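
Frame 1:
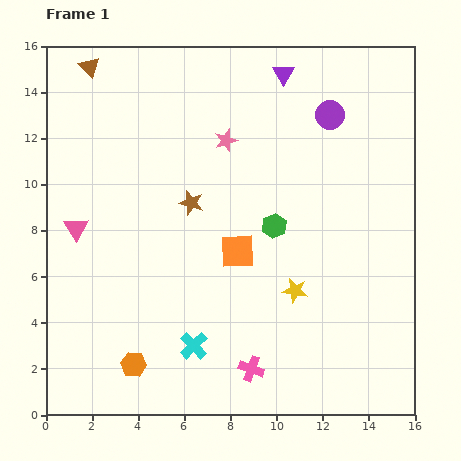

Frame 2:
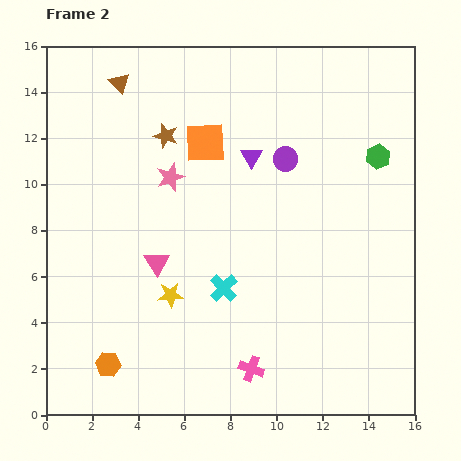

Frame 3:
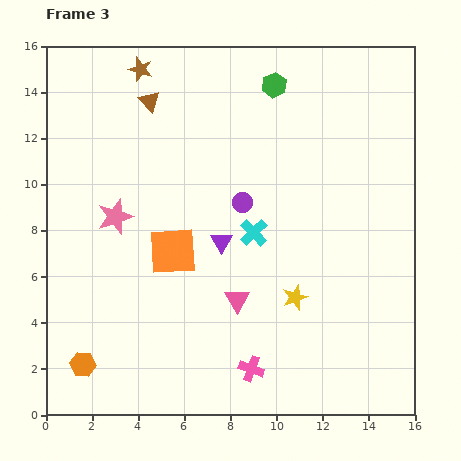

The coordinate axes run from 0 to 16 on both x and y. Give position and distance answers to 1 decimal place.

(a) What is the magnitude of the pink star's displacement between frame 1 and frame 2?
2.9

The pink star moved from (7.8, 11.9) to (5.4, 10.3), a distance of √(2.4² + 1.6²) ≈ 2.9.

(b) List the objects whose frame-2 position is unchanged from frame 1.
the pink cross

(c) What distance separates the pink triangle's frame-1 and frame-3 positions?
7.7

The pink triangle moved from (1.3, 8.1) to (8.3, 5.0), a distance of √(7.0² + 3.1²) ≈ 7.7.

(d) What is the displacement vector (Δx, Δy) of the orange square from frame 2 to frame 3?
(-1.4, -4.7)

The orange square was at (6.9, 11.8) in frame 2 and (5.5, 7.1) in frame 3.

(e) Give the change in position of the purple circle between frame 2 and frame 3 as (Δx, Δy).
(-1.9, -1.9)

The purple circle was at (10.4, 11.1) in frame 2 and (8.5, 9.2) in frame 3.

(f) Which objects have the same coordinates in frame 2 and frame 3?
the pink cross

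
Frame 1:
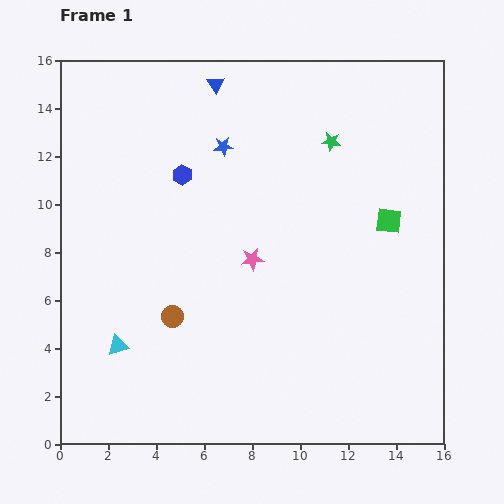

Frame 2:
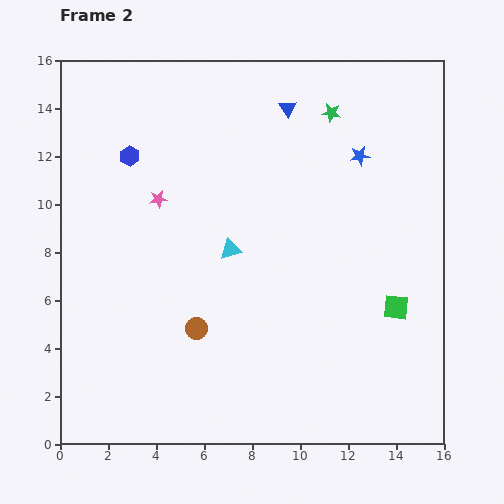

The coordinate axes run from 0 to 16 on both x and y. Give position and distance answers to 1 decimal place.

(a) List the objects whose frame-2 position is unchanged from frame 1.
none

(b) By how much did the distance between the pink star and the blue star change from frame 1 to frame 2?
+3.7

Distance in frame 1: 4.9. Distance in frame 2: 8.6.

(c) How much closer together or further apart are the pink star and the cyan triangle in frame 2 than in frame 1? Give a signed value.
-3.0

Distance in frame 1: 6.7. Distance in frame 2: 3.7.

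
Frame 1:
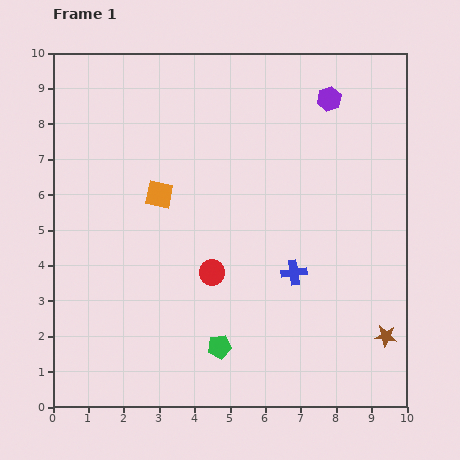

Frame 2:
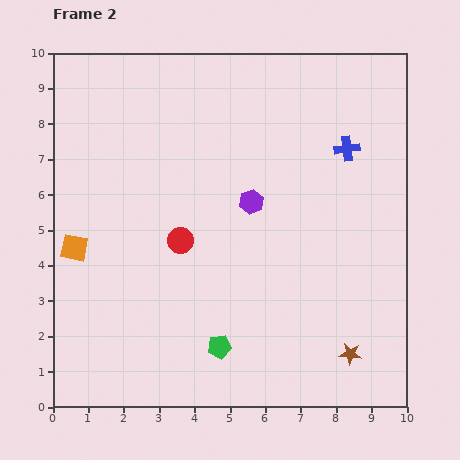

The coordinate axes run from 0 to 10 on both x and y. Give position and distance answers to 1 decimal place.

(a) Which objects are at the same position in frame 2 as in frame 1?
the green pentagon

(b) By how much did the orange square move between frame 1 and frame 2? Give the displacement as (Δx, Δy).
(-2.4, -1.5)

The orange square was at (3.0, 6.0) in frame 1 and (0.6, 4.5) in frame 2.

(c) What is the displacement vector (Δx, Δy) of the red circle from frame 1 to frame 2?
(-0.9, 0.9)

The red circle was at (4.5, 3.8) in frame 1 and (3.6, 4.7) in frame 2.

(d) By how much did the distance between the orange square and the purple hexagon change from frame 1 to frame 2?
-0.3

Distance in frame 1: 5.5. Distance in frame 2: 5.2.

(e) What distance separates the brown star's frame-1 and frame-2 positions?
1.1

The brown star moved from (9.4, 2.0) to (8.4, 1.5), a distance of √(1.0² + 0.5²) ≈ 1.1.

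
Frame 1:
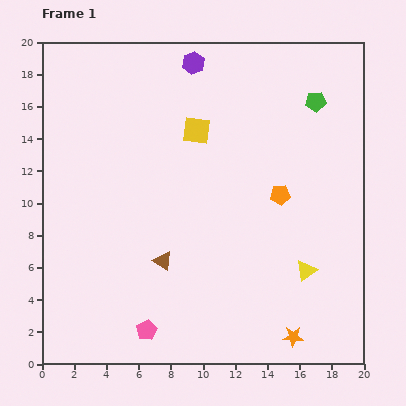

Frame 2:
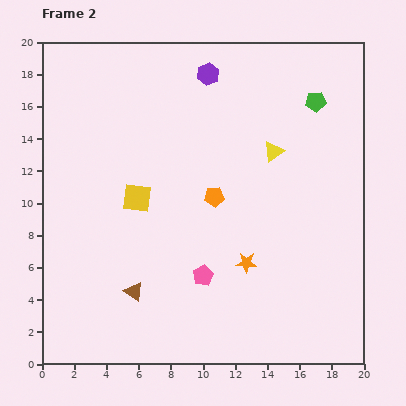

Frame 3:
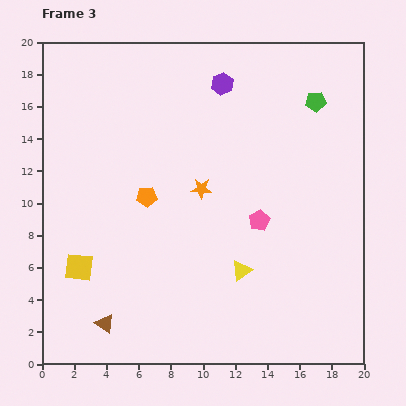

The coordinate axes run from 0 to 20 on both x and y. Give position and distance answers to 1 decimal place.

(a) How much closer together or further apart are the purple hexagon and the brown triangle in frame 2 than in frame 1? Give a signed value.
+1.9

Distance in frame 1: 12.4. Distance in frame 2: 14.3.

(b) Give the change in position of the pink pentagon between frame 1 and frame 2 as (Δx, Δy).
(3.5, 3.4)

The pink pentagon was at (6.5, 2.1) in frame 1 and (10.0, 5.5) in frame 2.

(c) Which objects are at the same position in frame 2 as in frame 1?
the green pentagon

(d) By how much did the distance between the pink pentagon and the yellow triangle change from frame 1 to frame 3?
-7.3

Distance in frame 1: 10.6. Distance in frame 3: 3.3.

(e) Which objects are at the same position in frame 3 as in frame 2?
the green pentagon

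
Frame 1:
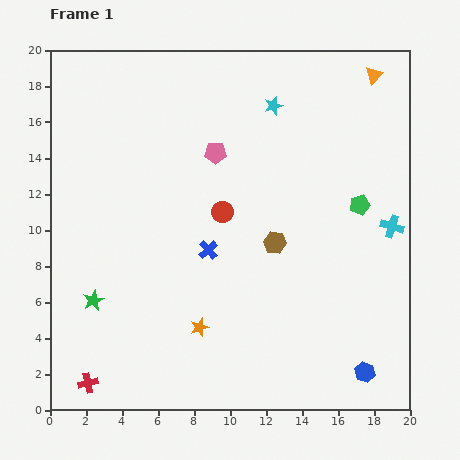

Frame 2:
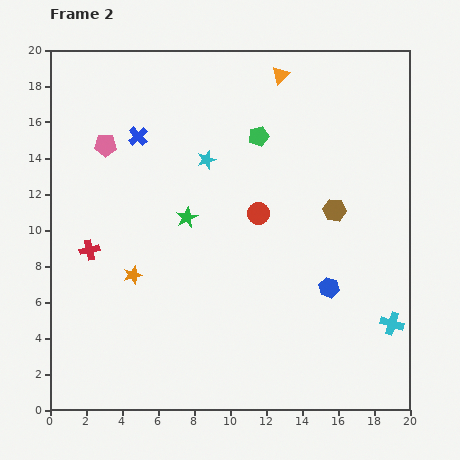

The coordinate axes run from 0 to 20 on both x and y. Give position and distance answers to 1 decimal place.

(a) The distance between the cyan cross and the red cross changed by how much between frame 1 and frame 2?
-1.7

Distance in frame 1: 19.0. Distance in frame 2: 17.3.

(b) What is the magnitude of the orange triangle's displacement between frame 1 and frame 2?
5.2

The orange triangle moved from (18.0, 18.6) to (12.8, 18.6), a distance of √(5.2² + 0.0²) ≈ 5.2.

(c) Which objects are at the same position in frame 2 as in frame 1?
none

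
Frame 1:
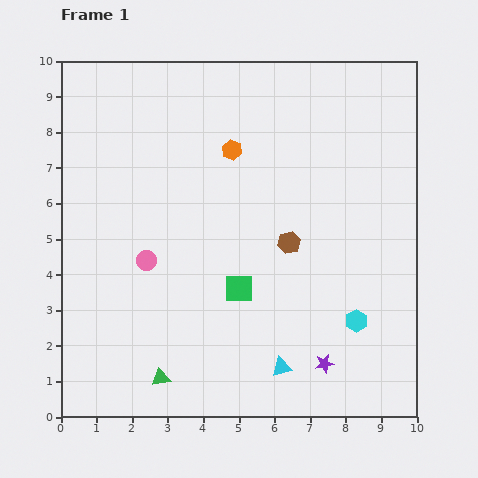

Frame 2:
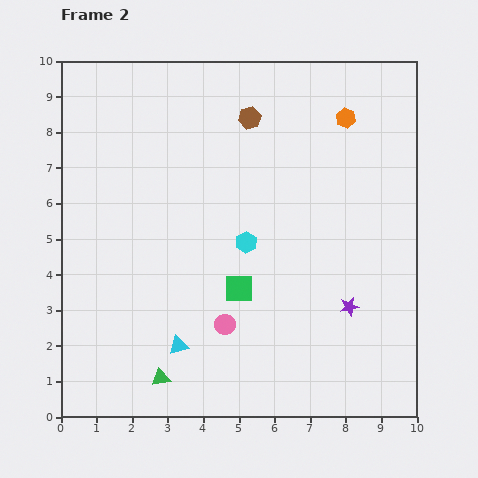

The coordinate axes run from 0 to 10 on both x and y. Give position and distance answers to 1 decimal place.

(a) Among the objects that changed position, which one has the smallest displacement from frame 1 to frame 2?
the purple star

(moved 1.7)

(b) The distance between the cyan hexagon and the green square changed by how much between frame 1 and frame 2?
-2.1

Distance in frame 1: 3.4. Distance in frame 2: 1.3.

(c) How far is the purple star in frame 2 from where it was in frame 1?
1.7

The purple star moved from (7.4, 1.5) to (8.1, 3.1), a distance of √(0.7² + 1.6²) ≈ 1.7.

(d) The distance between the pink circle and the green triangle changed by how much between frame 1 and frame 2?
-1.0

Distance in frame 1: 3.3. Distance in frame 2: 2.3.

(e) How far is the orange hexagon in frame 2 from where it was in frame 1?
3.3

The orange hexagon moved from (4.8, 7.5) to (8.0, 8.4), a distance of √(3.2² + 0.9²) ≈ 3.3.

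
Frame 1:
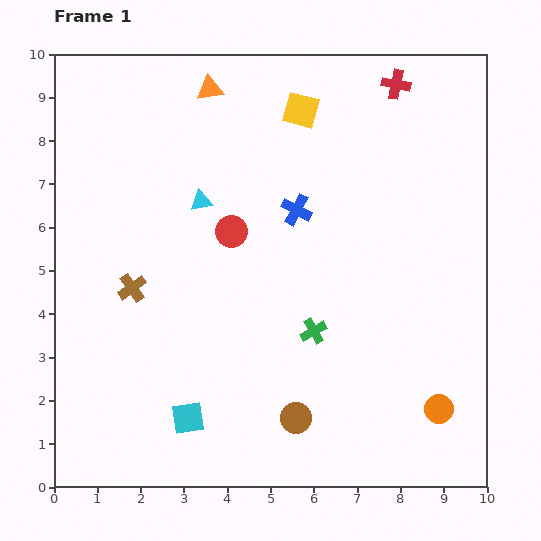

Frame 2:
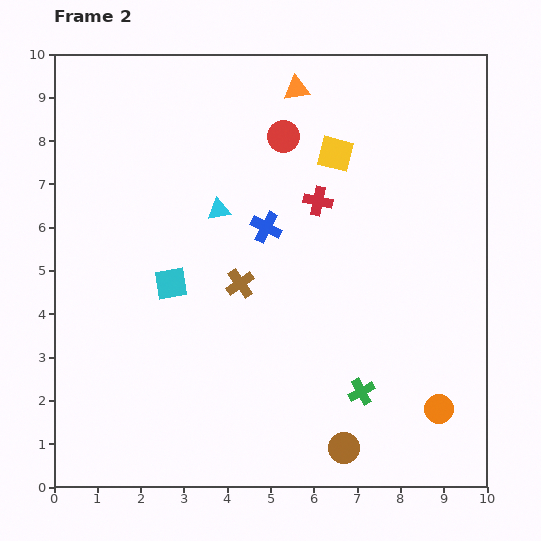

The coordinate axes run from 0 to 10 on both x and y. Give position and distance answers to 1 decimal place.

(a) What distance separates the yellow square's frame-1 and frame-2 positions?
1.3

The yellow square moved from (5.7, 8.7) to (6.5, 7.7), a distance of √(0.8² + 1.0²) ≈ 1.3.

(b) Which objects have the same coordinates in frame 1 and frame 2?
the orange circle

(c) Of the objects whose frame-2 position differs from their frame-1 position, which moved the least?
the cyan triangle

(moved 0.4)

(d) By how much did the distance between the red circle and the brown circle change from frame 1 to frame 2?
+2.7

Distance in frame 1: 4.6. Distance in frame 2: 7.3.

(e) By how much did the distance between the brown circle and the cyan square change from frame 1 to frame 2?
+3.0

Distance in frame 1: 2.5. Distance in frame 2: 5.5.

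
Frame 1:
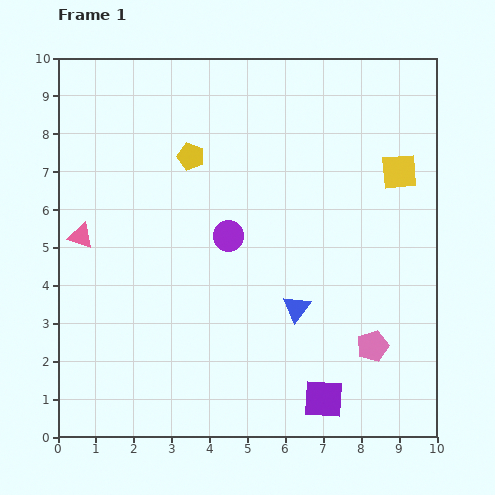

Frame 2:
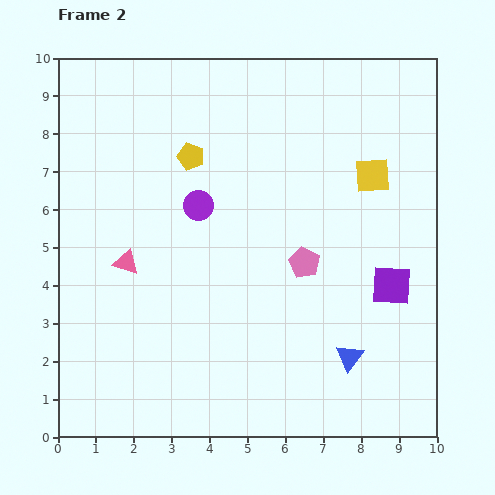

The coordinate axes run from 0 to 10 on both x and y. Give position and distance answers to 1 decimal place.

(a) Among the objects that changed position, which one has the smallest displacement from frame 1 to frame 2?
the yellow square

(moved 0.7)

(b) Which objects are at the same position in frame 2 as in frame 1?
the yellow pentagon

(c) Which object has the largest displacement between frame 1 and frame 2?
the purple square

(moved 3.5; next 2.8)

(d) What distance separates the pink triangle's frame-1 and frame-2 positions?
1.4

The pink triangle moved from (0.6, 5.3) to (1.8, 4.6), a distance of √(1.2² + 0.7²) ≈ 1.4.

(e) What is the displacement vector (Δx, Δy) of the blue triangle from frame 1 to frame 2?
(1.4, -1.3)

The blue triangle was at (6.3, 3.4) in frame 1 and (7.7, 2.1) in frame 2.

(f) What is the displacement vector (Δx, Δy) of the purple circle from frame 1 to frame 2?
(-0.8, 0.8)

The purple circle was at (4.5, 5.3) in frame 1 and (3.7, 6.1) in frame 2.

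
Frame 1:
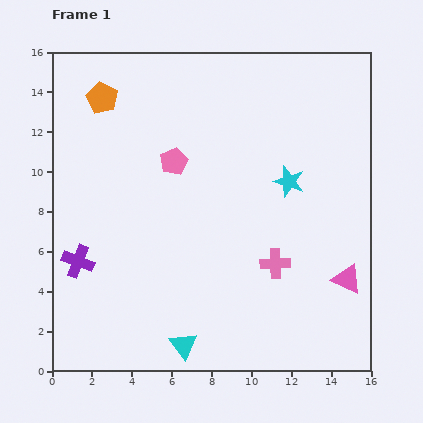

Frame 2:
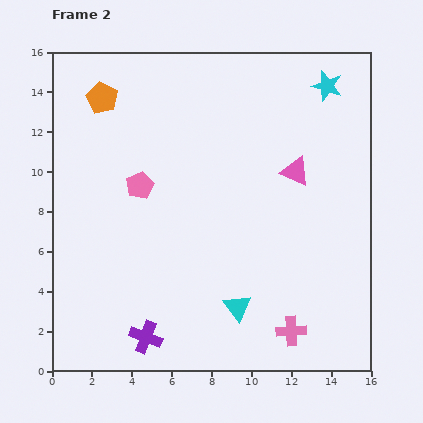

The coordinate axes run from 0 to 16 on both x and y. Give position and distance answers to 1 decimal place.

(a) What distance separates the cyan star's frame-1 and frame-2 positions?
5.2

The cyan star moved from (11.9, 9.5) to (13.8, 14.3), a distance of √(1.9² + 4.8²) ≈ 5.2.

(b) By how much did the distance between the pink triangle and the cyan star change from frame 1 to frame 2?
-1.1

Distance in frame 1: 5.7. Distance in frame 2: 4.6.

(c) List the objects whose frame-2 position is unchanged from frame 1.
the orange pentagon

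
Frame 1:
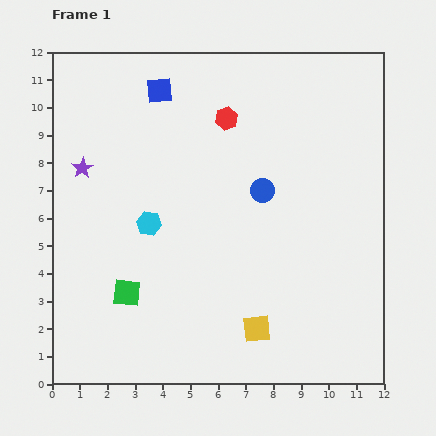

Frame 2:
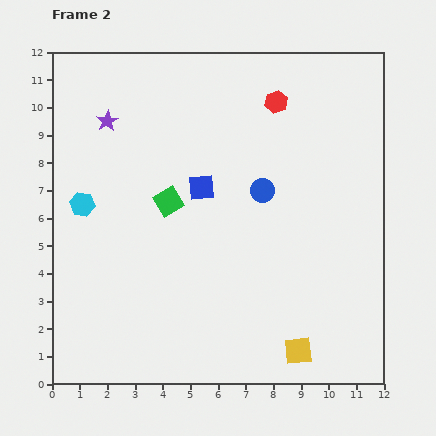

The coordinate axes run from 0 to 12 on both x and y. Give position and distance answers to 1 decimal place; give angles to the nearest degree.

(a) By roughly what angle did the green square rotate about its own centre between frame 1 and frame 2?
37° counter-clockwise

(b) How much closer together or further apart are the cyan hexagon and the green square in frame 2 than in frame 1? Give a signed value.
+0.5

Distance in frame 1: 2.6. Distance in frame 2: 3.1.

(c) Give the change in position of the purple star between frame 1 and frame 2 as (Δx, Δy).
(0.9, 1.7)

The purple star was at (1.1, 7.8) in frame 1 and (2.0, 9.5) in frame 2.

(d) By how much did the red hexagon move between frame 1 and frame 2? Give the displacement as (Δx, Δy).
(1.8, 0.6)

The red hexagon was at (6.3, 9.6) in frame 1 and (8.1, 10.2) in frame 2.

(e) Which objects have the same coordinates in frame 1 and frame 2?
the blue circle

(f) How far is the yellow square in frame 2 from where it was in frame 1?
1.7

The yellow square moved from (7.4, 2.0) to (8.9, 1.2), a distance of √(1.5² + 0.8²) ≈ 1.7.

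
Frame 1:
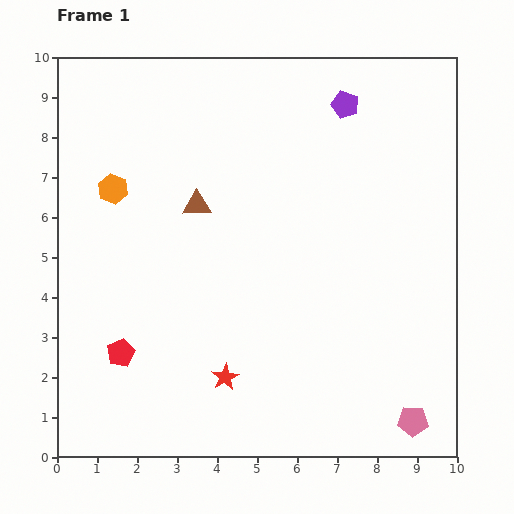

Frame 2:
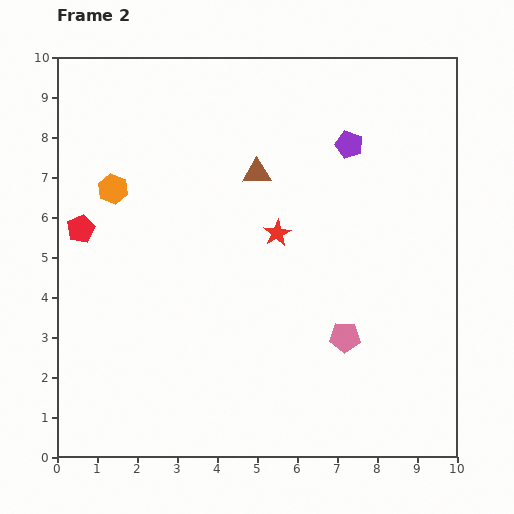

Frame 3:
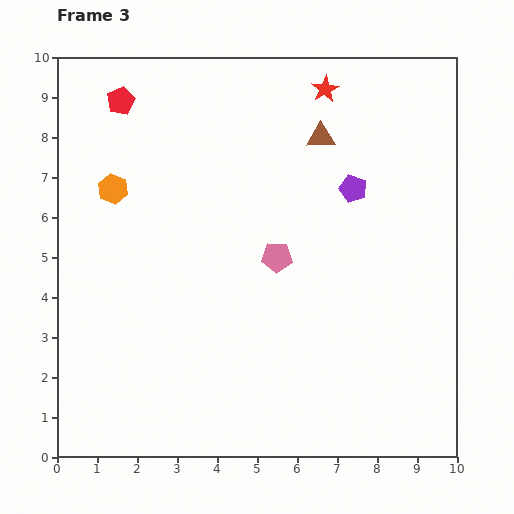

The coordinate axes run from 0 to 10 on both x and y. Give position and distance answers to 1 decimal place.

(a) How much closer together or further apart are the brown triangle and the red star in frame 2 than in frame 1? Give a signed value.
-2.8

Distance in frame 1: 4.4. Distance in frame 2: 1.6.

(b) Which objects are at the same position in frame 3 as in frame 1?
the orange hexagon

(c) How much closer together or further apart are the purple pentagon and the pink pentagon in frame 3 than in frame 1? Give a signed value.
-5.6

Distance in frame 1: 8.1. Distance in frame 3: 2.5.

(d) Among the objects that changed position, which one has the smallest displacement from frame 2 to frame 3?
the purple pentagon

(moved 1.1)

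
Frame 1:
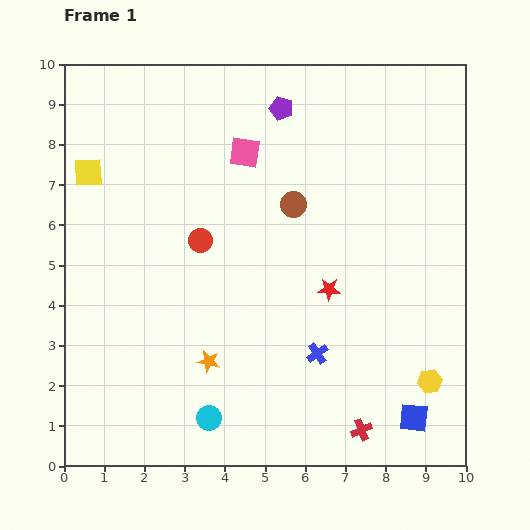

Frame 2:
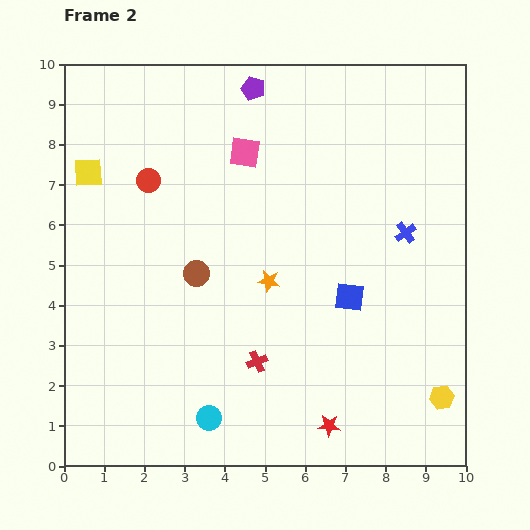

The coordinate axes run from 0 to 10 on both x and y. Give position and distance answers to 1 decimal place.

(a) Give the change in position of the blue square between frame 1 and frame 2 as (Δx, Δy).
(-1.6, 3.0)

The blue square was at (8.7, 1.2) in frame 1 and (7.1, 4.2) in frame 2.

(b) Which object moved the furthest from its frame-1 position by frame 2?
the blue cross

(moved 3.7; next 3.4)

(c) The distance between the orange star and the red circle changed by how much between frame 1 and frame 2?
+0.9

Distance in frame 1: 3.0. Distance in frame 2: 3.9.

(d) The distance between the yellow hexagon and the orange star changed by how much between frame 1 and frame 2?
-0.3

Distance in frame 1: 5.5. Distance in frame 2: 5.2.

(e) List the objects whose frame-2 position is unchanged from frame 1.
the yellow square, the cyan circle, the pink square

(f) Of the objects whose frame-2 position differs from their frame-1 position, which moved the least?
the yellow hexagon

(moved 0.5)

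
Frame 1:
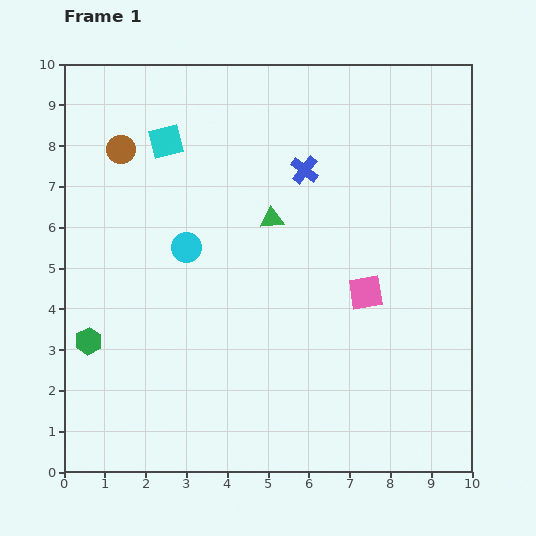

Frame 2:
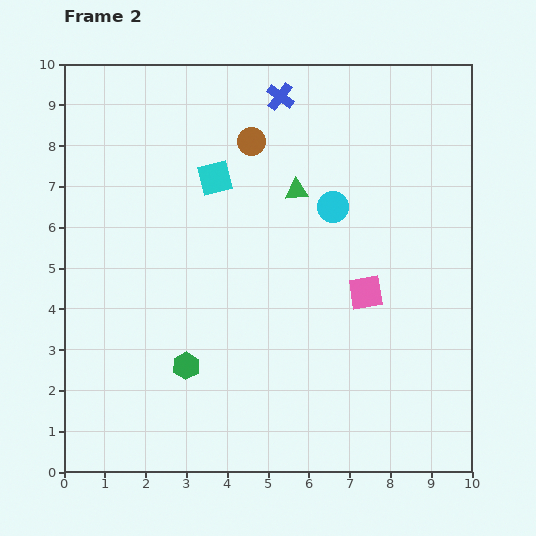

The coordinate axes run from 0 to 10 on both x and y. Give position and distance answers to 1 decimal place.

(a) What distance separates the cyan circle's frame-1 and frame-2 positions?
3.7

The cyan circle moved from (3.0, 5.5) to (6.6, 6.5), a distance of √(3.6² + 1.0²) ≈ 3.7.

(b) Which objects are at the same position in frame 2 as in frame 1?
the pink square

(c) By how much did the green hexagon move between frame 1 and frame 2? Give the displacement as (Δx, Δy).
(2.4, -0.6)

The green hexagon was at (0.6, 3.2) in frame 1 and (3.0, 2.6) in frame 2.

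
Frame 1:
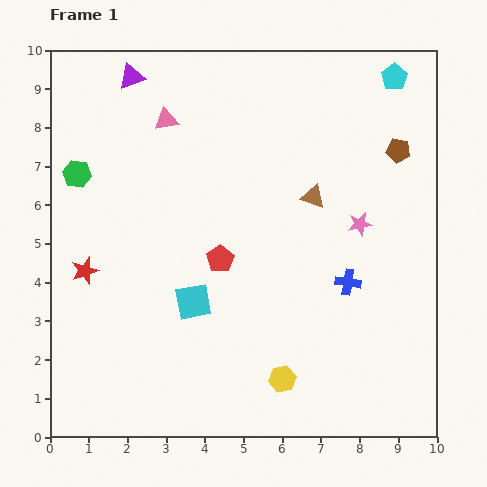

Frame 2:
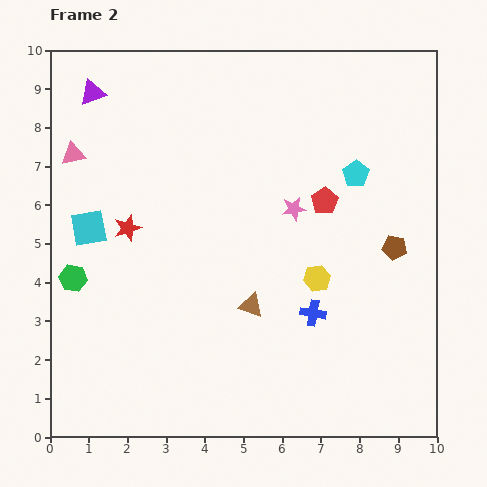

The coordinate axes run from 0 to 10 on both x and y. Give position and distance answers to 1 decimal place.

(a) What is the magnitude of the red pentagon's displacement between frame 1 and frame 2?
3.1

The red pentagon moved from (4.4, 4.6) to (7.1, 6.1), a distance of √(2.7² + 1.5²) ≈ 3.1.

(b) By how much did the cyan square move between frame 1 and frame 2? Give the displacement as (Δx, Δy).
(-2.7, 1.9)

The cyan square was at (3.7, 3.5) in frame 1 and (1.0, 5.4) in frame 2.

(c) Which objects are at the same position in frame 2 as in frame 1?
none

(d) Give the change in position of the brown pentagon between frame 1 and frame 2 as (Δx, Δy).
(-0.1, -2.5)

The brown pentagon was at (9.0, 7.4) in frame 1 and (8.9, 4.9) in frame 2.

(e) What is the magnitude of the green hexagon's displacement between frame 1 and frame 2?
2.7

The green hexagon moved from (0.7, 6.8) to (0.6, 4.1), a distance of √(0.1² + 2.7²) ≈ 2.7.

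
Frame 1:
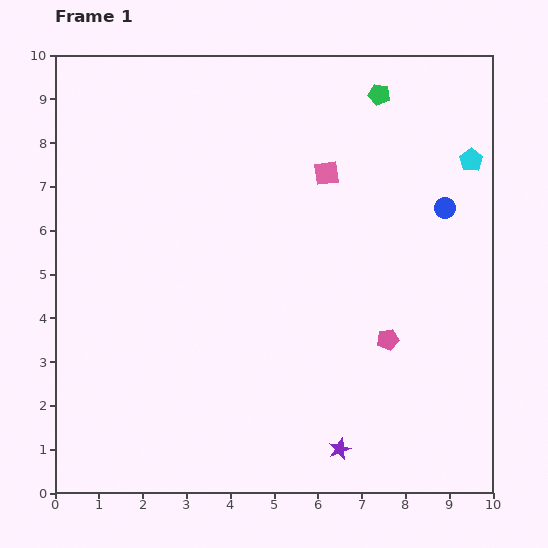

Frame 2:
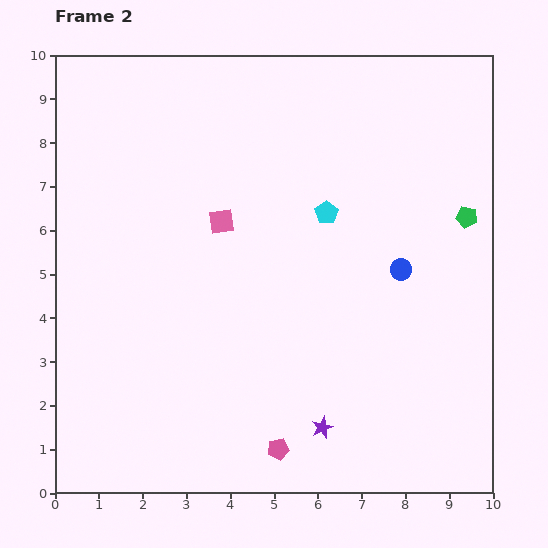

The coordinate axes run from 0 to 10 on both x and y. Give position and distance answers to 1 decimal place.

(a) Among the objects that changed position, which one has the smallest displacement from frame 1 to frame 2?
the purple star

(moved 0.6)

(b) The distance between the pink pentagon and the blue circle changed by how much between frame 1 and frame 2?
+1.7

Distance in frame 1: 3.3. Distance in frame 2: 5.0.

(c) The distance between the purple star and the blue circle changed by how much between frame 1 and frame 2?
-2.0

Distance in frame 1: 6.0. Distance in frame 2: 4.0.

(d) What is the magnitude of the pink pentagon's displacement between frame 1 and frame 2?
3.5

The pink pentagon moved from (7.6, 3.5) to (5.1, 1.0), a distance of √(2.5² + 2.5²) ≈ 3.5.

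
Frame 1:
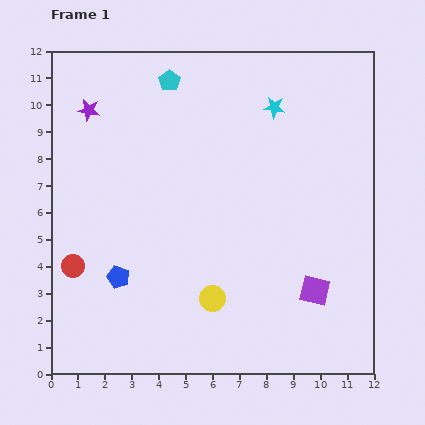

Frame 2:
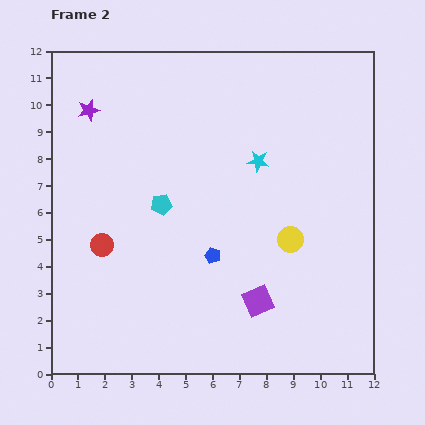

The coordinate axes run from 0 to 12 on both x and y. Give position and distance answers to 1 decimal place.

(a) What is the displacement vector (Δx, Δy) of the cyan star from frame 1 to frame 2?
(-0.6, -2.0)

The cyan star was at (8.3, 9.9) in frame 1 and (7.7, 7.9) in frame 2.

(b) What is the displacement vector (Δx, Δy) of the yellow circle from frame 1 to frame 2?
(2.9, 2.2)

The yellow circle was at (6.0, 2.8) in frame 1 and (8.9, 5.0) in frame 2.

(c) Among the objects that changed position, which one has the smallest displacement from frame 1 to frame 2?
the red circle

(moved 1.4)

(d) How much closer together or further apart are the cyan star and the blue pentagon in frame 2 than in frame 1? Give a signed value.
-4.7

Distance in frame 1: 8.6. Distance in frame 2: 3.9.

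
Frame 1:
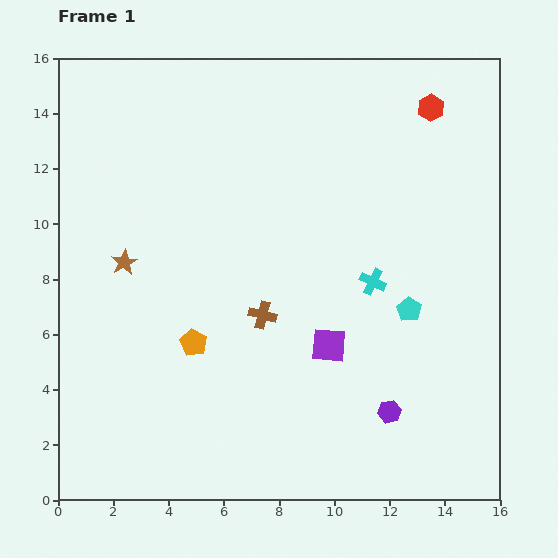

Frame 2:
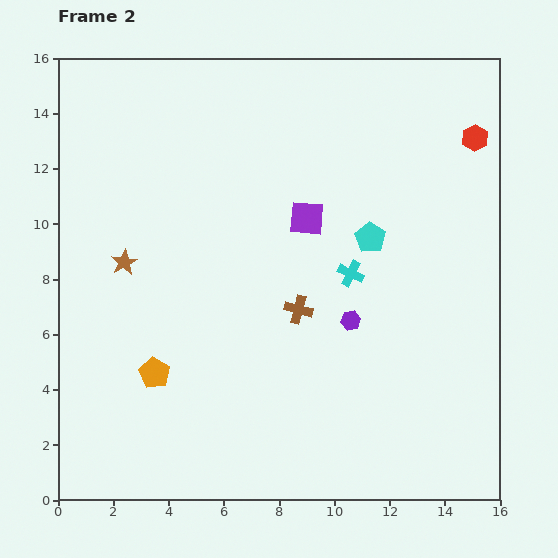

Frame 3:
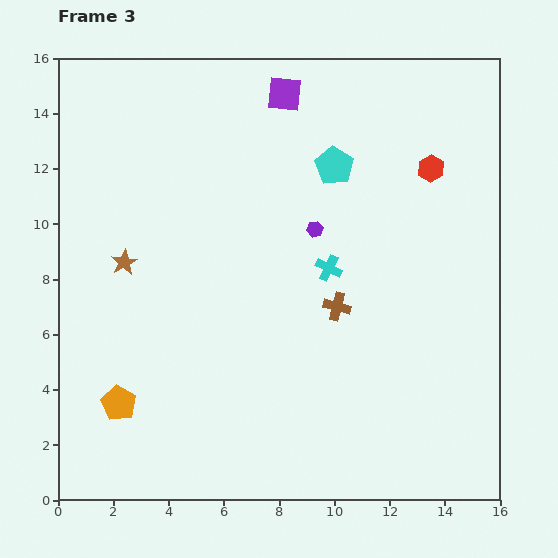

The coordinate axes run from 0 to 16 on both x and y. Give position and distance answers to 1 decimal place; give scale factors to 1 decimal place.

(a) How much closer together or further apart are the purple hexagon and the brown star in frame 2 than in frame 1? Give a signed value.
-2.5

Distance in frame 1: 11.0. Distance in frame 2: 8.5.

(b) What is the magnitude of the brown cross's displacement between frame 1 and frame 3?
2.7

The brown cross moved from (7.4, 6.7) to (10.1, 7.0), a distance of √(2.7² + 0.3²) ≈ 2.7.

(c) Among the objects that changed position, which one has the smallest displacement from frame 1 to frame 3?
the cyan cross

(moved 1.7)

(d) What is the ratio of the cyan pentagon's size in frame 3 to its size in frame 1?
1.6×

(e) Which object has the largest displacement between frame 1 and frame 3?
the purple square

(moved 9.2; next 7.1)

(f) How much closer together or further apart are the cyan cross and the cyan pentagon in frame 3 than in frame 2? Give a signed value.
+2.2

Distance in frame 2: 1.5. Distance in frame 3: 3.7.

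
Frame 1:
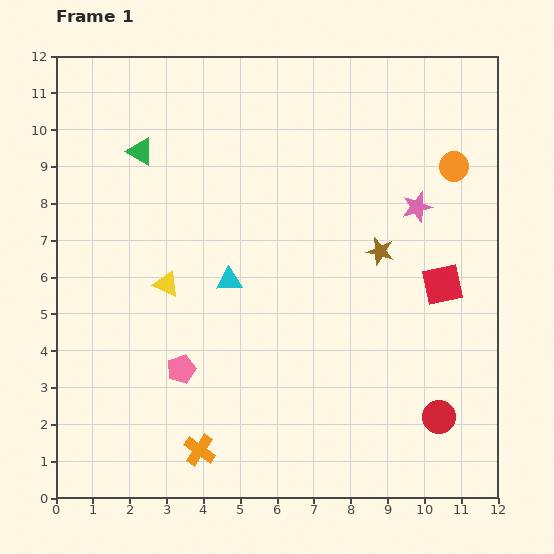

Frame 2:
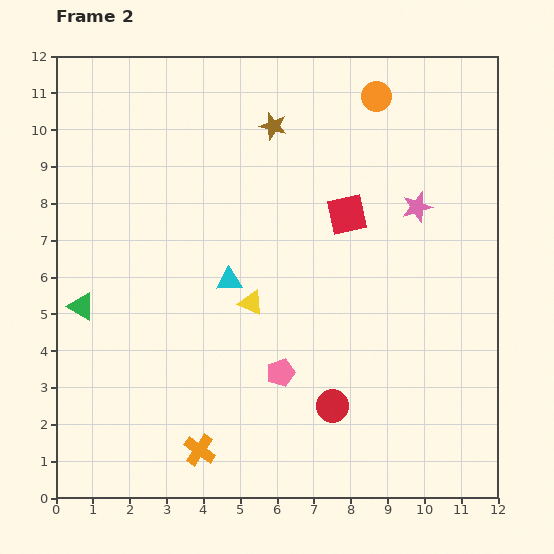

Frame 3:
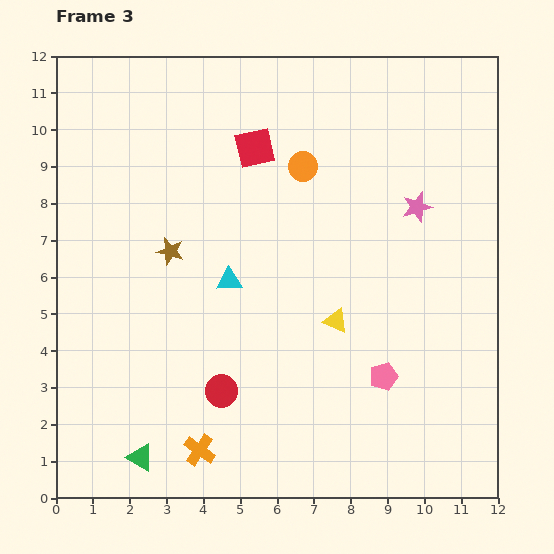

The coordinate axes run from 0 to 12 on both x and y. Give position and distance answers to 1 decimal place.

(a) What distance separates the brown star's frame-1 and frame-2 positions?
4.5

The brown star moved from (8.8, 6.7) to (5.9, 10.1), a distance of √(2.9² + 3.4²) ≈ 4.5.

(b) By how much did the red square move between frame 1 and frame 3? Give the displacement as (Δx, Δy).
(-5.1, 3.7)

The red square was at (10.5, 5.8) in frame 1 and (5.4, 9.5) in frame 3.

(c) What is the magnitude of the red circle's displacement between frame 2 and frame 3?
3.0

The red circle moved from (7.5, 2.5) to (4.5, 2.9), a distance of √(3.0² + 0.4²) ≈ 3.0.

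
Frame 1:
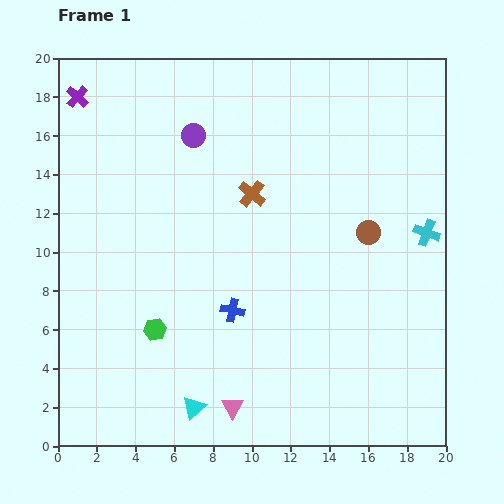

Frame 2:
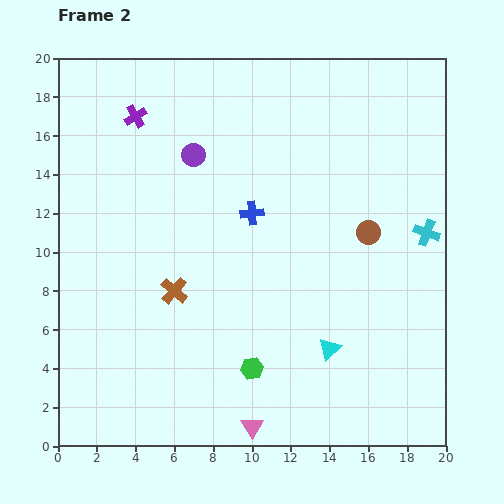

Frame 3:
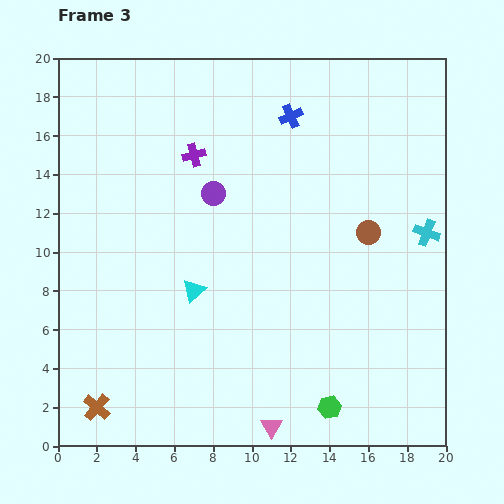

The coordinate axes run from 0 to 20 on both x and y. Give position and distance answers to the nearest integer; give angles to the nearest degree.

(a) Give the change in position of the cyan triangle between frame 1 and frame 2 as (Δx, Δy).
(7, 3)

The cyan triangle was at (7, 2) in frame 1 and (14, 5) in frame 2.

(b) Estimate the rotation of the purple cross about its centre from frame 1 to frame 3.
34° clockwise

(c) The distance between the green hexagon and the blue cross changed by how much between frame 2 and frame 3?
+7

Distance in frame 2: 8. Distance in frame 3: 15.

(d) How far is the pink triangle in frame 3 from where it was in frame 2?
1

The pink triangle moved from (10, 1) to (11, 1), a distance of √(1² + 0²) ≈ 1.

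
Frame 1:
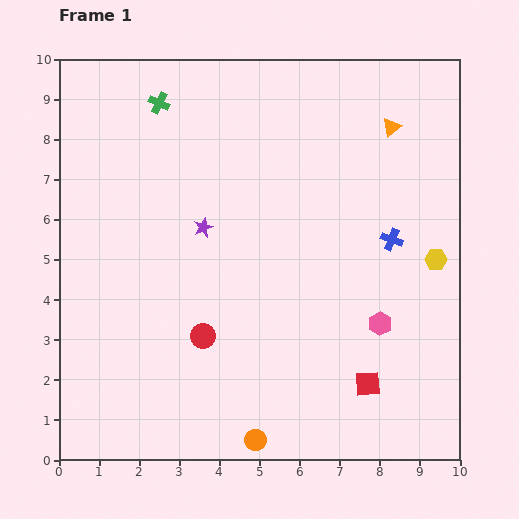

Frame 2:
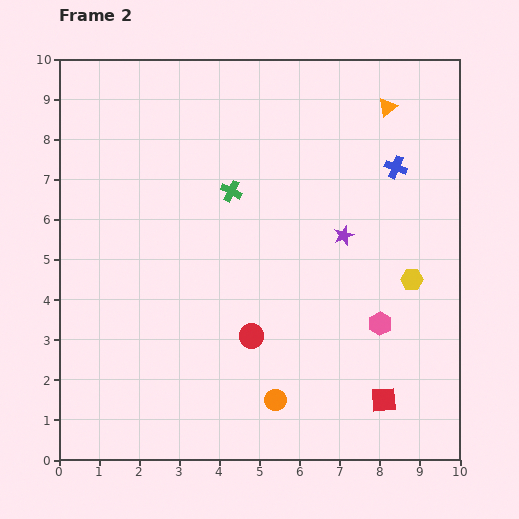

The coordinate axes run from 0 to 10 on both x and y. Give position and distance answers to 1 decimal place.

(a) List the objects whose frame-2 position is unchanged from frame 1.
the pink hexagon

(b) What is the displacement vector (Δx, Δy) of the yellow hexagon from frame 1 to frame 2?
(-0.6, -0.5)

The yellow hexagon was at (9.4, 5.0) in frame 1 and (8.8, 4.5) in frame 2.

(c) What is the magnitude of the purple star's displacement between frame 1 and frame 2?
3.5

The purple star moved from (3.6, 5.8) to (7.1, 5.6), a distance of √(3.5² + 0.2²) ≈ 3.5.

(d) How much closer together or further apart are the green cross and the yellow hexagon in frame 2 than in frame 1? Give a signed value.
-2.9

Distance in frame 1: 7.9. Distance in frame 2: 5.0.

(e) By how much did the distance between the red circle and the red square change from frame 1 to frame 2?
-0.6

Distance in frame 1: 4.3. Distance in frame 2: 3.7.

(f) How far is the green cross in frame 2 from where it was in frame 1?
2.8

The green cross moved from (2.5, 8.9) to (4.3, 6.7), a distance of √(1.8² + 2.2²) ≈ 2.8.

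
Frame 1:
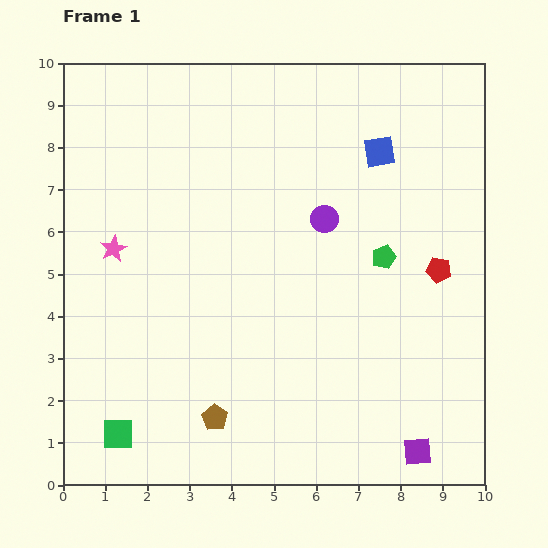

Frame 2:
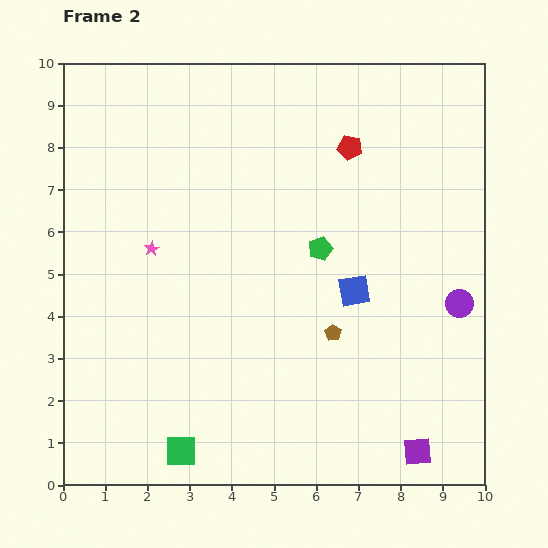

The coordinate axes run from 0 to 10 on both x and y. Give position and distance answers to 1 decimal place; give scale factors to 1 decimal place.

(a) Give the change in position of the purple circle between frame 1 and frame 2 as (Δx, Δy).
(3.2, -2.0)

The purple circle was at (6.2, 6.3) in frame 1 and (9.4, 4.3) in frame 2.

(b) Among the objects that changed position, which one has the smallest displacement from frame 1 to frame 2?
the pink star

(moved 0.9)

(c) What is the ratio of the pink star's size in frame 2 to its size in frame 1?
0.6×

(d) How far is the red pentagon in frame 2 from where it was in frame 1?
3.6

The red pentagon moved from (8.9, 5.1) to (6.8, 8.0), a distance of √(2.1² + 2.9²) ≈ 3.6.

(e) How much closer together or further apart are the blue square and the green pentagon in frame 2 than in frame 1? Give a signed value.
-1.2

Distance in frame 1: 2.5. Distance in frame 2: 1.3.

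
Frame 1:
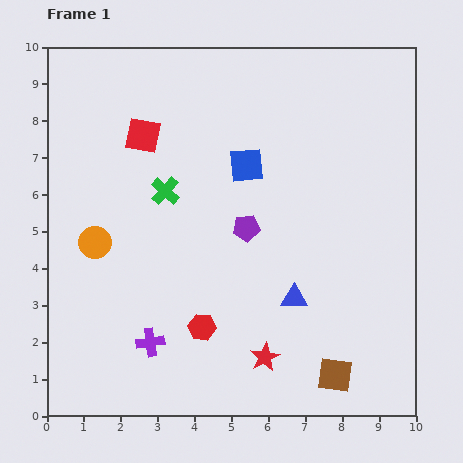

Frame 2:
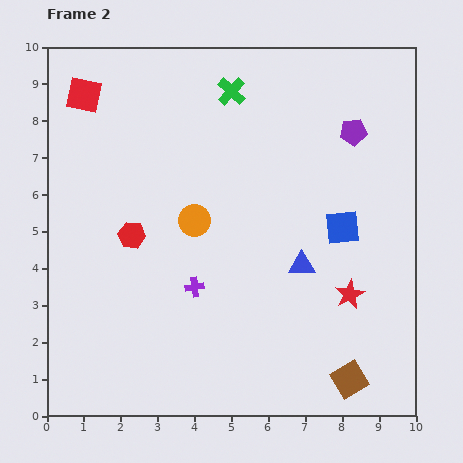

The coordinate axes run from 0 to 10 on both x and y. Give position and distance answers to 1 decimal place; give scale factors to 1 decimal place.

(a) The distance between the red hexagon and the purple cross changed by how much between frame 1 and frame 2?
+0.7

Distance in frame 1: 1.5. Distance in frame 2: 2.2.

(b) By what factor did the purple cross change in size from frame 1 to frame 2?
0.7×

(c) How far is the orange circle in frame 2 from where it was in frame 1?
2.8

The orange circle moved from (1.3, 4.7) to (4.0, 5.3), a distance of √(2.7² + 0.6²) ≈ 2.8.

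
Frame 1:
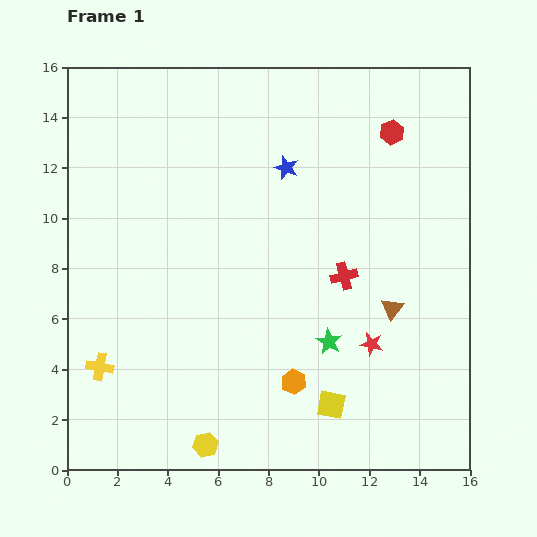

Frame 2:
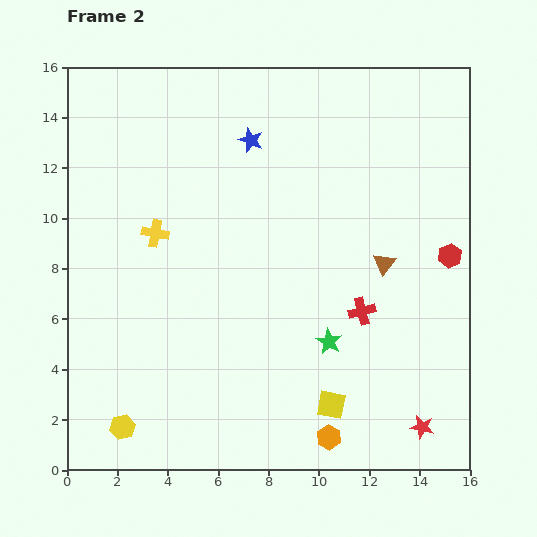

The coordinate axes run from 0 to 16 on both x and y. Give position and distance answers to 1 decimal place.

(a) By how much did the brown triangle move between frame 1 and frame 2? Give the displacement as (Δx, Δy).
(-0.3, 1.8)

The brown triangle was at (12.9, 6.4) in frame 1 and (12.6, 8.2) in frame 2.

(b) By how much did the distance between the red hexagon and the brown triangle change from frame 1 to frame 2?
-4.4

Distance in frame 1: 7.0. Distance in frame 2: 2.6.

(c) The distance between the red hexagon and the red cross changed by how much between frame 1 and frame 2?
-1.9

Distance in frame 1: 6.0. Distance in frame 2: 4.1.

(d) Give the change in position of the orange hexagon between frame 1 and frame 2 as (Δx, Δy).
(1.4, -2.2)

The orange hexagon was at (9.0, 3.5) in frame 1 and (10.4, 1.3) in frame 2.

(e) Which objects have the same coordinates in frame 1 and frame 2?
the green star, the yellow square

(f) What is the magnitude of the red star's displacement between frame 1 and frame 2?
3.9

The red star moved from (12.1, 5.0) to (14.1, 1.7), a distance of √(2.0² + 3.3²) ≈ 3.9.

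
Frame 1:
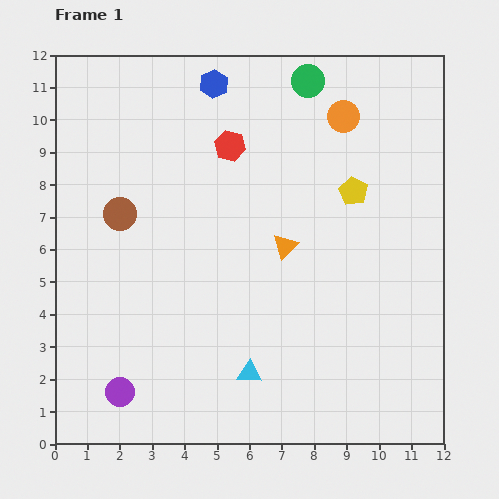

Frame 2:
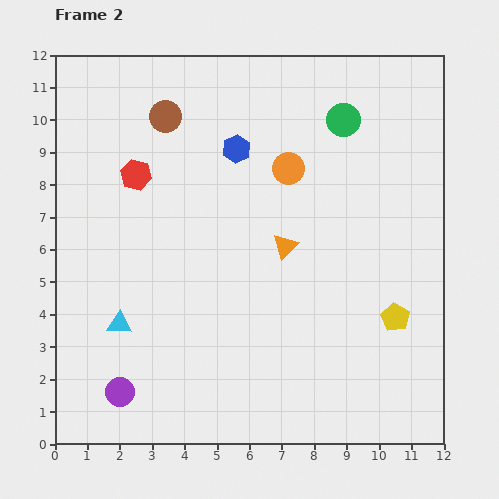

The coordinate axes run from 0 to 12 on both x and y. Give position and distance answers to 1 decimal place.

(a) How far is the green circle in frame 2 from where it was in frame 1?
1.6

The green circle moved from (7.8, 11.2) to (8.9, 10.0), a distance of √(1.1² + 1.2²) ≈ 1.6.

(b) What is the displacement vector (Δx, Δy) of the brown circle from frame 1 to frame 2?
(1.4, 3.0)

The brown circle was at (2.0, 7.1) in frame 1 and (3.4, 10.1) in frame 2.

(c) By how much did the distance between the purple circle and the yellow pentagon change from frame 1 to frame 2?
-0.7

Distance in frame 1: 9.5. Distance in frame 2: 8.8.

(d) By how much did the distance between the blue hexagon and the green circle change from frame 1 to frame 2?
+0.5

Distance in frame 1: 2.9. Distance in frame 2: 3.4.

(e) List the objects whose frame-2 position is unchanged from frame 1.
the orange triangle, the purple circle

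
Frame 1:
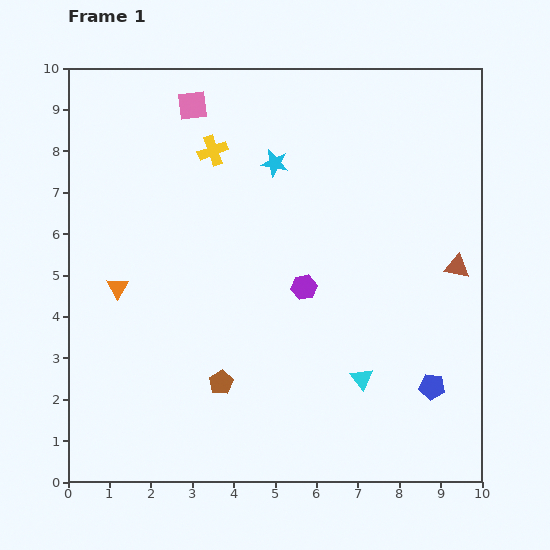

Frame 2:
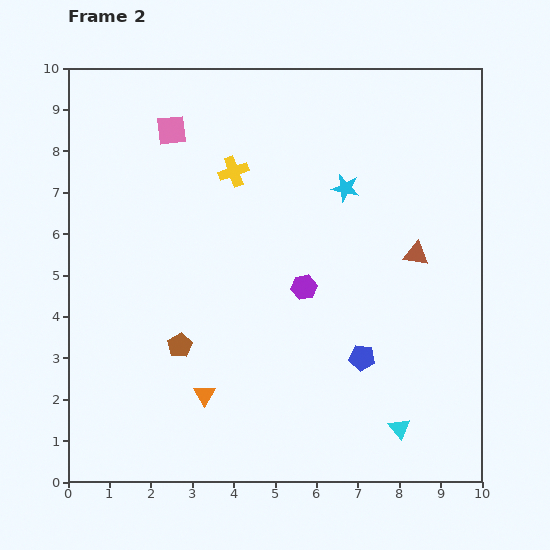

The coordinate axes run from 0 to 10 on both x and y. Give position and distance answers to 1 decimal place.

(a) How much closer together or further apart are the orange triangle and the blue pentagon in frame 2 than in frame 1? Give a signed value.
-4.1

Distance in frame 1: 8.0. Distance in frame 2: 3.9.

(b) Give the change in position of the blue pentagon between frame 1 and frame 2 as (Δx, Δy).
(-1.7, 0.7)

The blue pentagon was at (8.8, 2.3) in frame 1 and (7.1, 3.0) in frame 2.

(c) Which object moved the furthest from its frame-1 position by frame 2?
the orange triangle

(moved 3.3; next 1.8)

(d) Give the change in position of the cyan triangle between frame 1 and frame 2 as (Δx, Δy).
(0.9, -1.2)

The cyan triangle was at (7.1, 2.5) in frame 1 and (8.0, 1.3) in frame 2.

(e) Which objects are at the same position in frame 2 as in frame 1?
the purple hexagon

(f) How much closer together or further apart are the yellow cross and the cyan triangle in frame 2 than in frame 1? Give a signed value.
+0.8

Distance in frame 1: 6.6. Distance in frame 2: 7.4.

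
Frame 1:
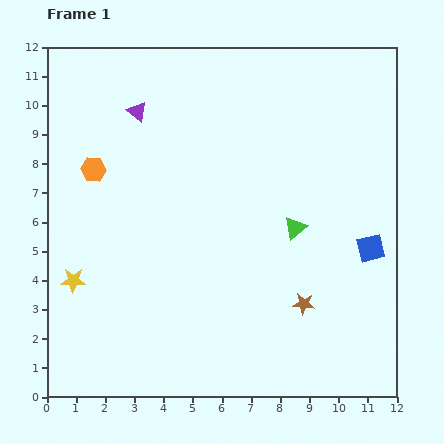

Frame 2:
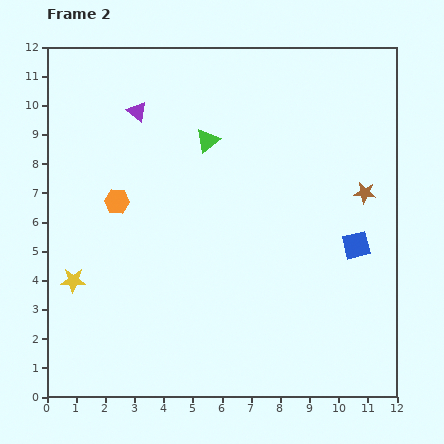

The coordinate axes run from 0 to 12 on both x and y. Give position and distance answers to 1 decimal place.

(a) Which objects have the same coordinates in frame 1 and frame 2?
the purple triangle, the yellow star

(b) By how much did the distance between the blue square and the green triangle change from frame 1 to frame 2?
+3.5

Distance in frame 1: 2.7. Distance in frame 2: 6.2.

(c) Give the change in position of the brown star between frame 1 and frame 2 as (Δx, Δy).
(2.1, 3.8)

The brown star was at (8.8, 3.2) in frame 1 and (10.9, 7.0) in frame 2.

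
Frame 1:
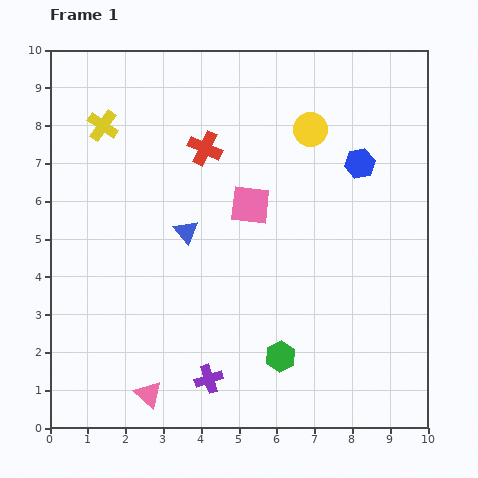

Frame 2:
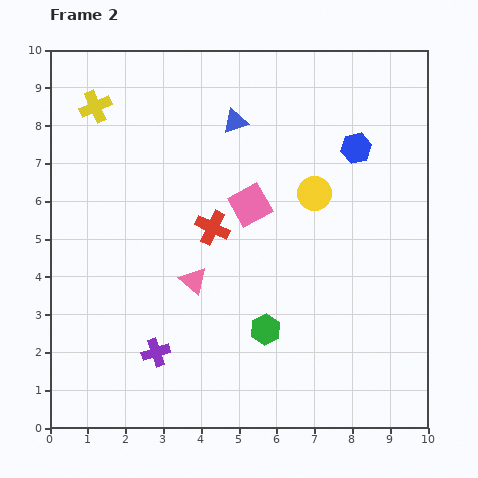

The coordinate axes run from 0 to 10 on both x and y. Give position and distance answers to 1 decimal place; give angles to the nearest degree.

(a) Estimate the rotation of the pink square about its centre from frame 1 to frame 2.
35° counter-clockwise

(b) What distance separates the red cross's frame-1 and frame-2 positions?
2.1

The red cross moved from (4.1, 7.4) to (4.3, 5.3), a distance of √(0.2² + 2.1²) ≈ 2.1.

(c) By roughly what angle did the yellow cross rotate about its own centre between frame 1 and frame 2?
31° clockwise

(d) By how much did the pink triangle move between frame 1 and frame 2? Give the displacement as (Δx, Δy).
(1.2, 3.0)

The pink triangle was at (2.6, 0.9) in frame 1 and (3.8, 3.9) in frame 2.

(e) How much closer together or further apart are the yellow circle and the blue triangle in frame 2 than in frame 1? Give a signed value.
-1.5

Distance in frame 1: 4.3. Distance in frame 2: 2.8.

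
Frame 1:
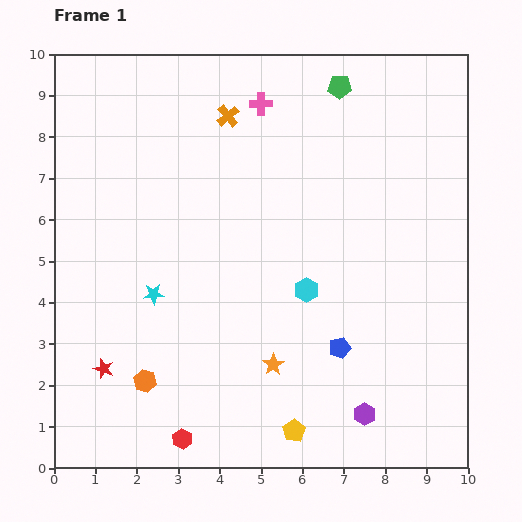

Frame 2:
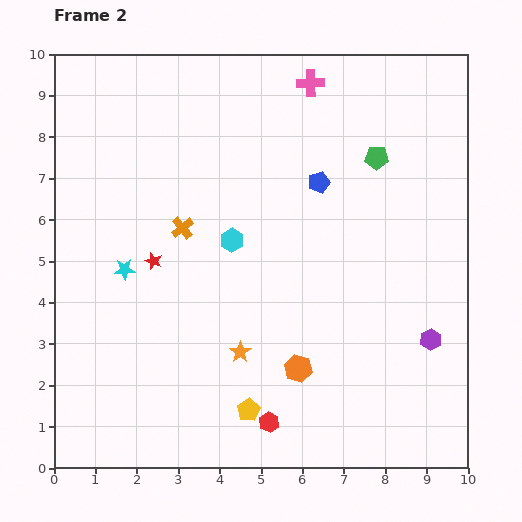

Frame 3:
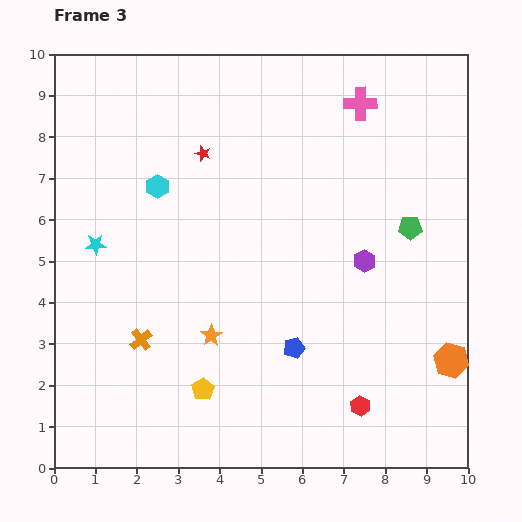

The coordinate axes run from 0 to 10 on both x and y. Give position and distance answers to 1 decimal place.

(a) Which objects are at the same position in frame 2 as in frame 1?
none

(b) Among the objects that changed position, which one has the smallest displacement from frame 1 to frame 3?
the blue pentagon

(moved 1.1)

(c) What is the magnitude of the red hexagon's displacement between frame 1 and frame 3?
4.4

The red hexagon moved from (3.1, 0.7) to (7.4, 1.5), a distance of √(4.3² + 0.8²) ≈ 4.4.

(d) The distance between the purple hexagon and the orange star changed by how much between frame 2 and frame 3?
-0.5

Distance in frame 2: 4.6. Distance in frame 3: 4.1.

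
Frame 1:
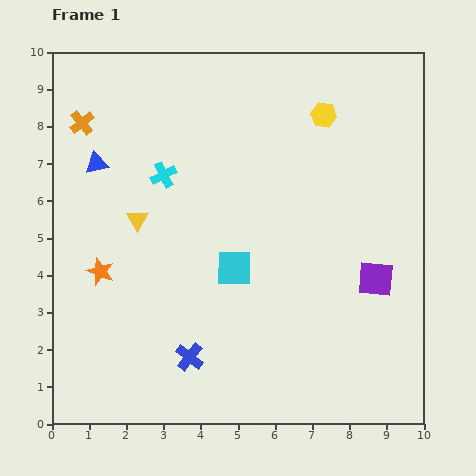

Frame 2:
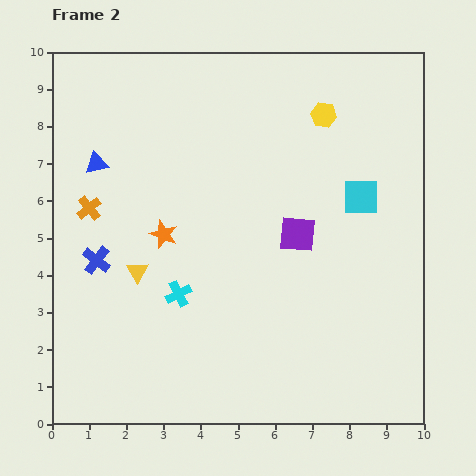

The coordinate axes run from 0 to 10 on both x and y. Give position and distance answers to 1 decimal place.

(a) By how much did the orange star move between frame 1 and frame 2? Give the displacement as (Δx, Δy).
(1.7, 1.0)

The orange star was at (1.3, 4.1) in frame 1 and (3.0, 5.1) in frame 2.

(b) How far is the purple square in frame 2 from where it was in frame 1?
2.4

The purple square moved from (8.7, 3.9) to (6.6, 5.1), a distance of √(2.1² + 1.2²) ≈ 2.4.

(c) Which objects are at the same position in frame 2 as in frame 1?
the blue triangle, the yellow hexagon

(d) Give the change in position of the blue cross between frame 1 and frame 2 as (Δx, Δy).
(-2.5, 2.6)

The blue cross was at (3.7, 1.8) in frame 1 and (1.2, 4.4) in frame 2.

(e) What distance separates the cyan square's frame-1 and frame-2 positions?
3.9

The cyan square moved from (4.9, 4.2) to (8.3, 6.1), a distance of √(3.4² + 1.9²) ≈ 3.9.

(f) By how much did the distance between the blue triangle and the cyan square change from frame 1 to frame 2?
+2.6

Distance in frame 1: 4.6. Distance in frame 2: 7.2.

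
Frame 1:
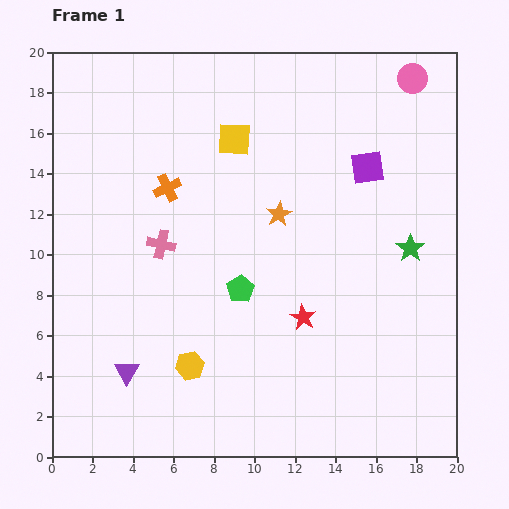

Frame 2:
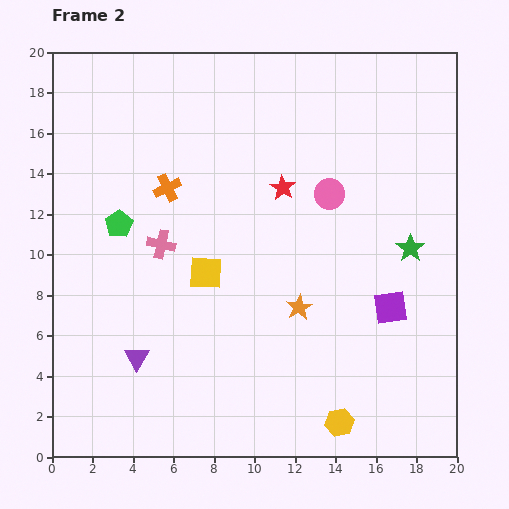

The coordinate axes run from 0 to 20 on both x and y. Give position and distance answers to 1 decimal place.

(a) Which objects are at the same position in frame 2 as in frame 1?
the green star, the pink cross, the orange cross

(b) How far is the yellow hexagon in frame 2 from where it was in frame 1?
7.9

The yellow hexagon moved from (6.8, 4.5) to (14.2, 1.7), a distance of √(7.4² + 2.8²) ≈ 7.9.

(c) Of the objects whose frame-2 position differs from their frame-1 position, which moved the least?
the purple triangle

(moved 0.9)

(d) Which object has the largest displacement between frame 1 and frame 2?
the yellow hexagon

(moved 7.9; next 7.0)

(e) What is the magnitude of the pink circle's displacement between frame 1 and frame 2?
7.0

The pink circle moved from (17.8, 18.7) to (13.7, 13.0), a distance of √(4.1² + 5.7²) ≈ 7.0.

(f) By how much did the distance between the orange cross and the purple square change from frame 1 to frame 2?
+2.5

Distance in frame 1: 10.0. Distance in frame 2: 12.5.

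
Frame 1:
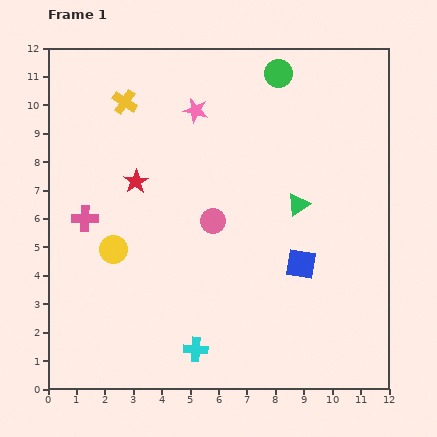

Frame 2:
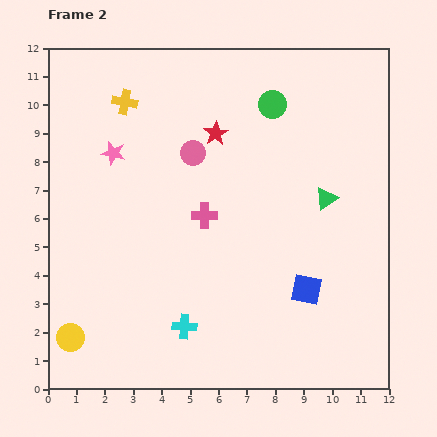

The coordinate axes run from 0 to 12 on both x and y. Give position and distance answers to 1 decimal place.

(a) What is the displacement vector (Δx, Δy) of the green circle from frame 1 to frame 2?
(-0.2, -1.1)

The green circle was at (8.1, 11.1) in frame 1 and (7.9, 10.0) in frame 2.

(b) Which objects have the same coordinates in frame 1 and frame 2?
the yellow cross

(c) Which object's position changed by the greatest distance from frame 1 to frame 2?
the pink cross

(moved 4.2; next 3.4)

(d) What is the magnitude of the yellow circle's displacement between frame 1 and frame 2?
3.4

The yellow circle moved from (2.3, 4.9) to (0.8, 1.8), a distance of √(1.5² + 3.1²) ≈ 3.4.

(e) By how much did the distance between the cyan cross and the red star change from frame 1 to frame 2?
+0.6

Distance in frame 1: 6.3. Distance in frame 2: 6.9.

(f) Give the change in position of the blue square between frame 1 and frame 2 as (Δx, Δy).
(0.2, -0.9)

The blue square was at (8.9, 4.4) in frame 1 and (9.1, 3.5) in frame 2.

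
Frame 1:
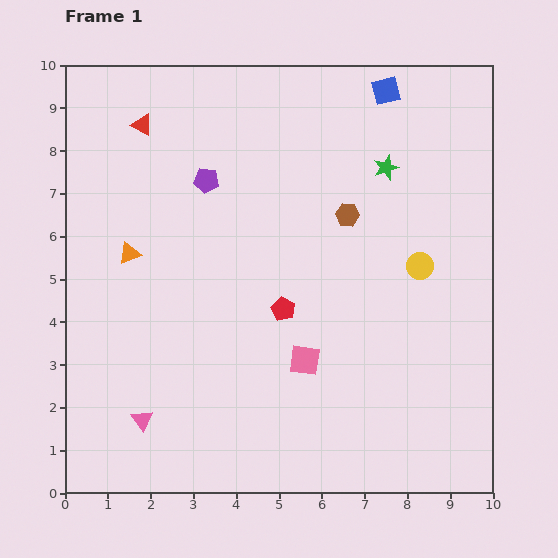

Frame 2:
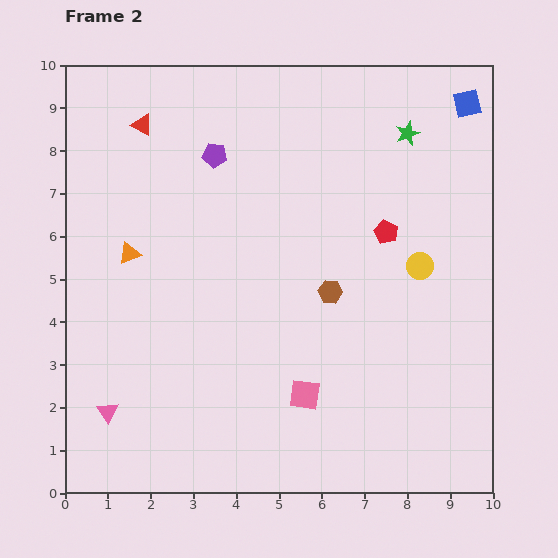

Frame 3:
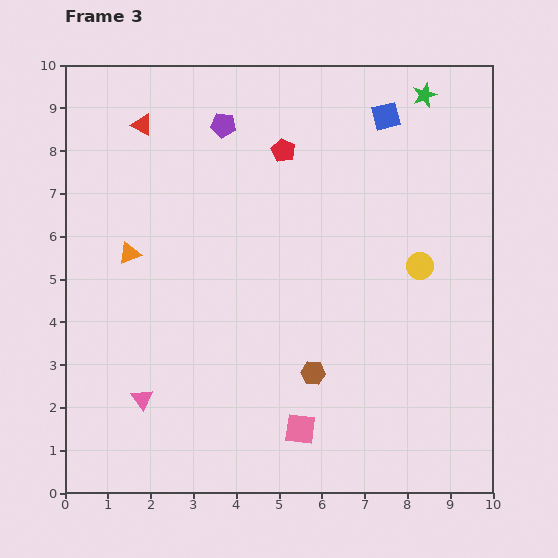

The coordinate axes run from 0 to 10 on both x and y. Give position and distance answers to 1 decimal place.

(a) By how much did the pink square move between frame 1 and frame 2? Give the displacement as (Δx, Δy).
(0.0, -0.8)

The pink square was at (5.6, 3.1) in frame 1 and (5.6, 2.3) in frame 2.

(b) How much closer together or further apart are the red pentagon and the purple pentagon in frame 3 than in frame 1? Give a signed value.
-2.0

Distance in frame 1: 3.5. Distance in frame 3: 1.5.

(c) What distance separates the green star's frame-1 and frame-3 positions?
1.9

The green star moved from (7.5, 7.6) to (8.4, 9.3), a distance of √(0.9² + 1.7²) ≈ 1.9.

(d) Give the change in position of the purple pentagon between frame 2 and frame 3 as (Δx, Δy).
(0.2, 0.7)

The purple pentagon was at (3.5, 7.9) in frame 2 and (3.7, 8.6) in frame 3.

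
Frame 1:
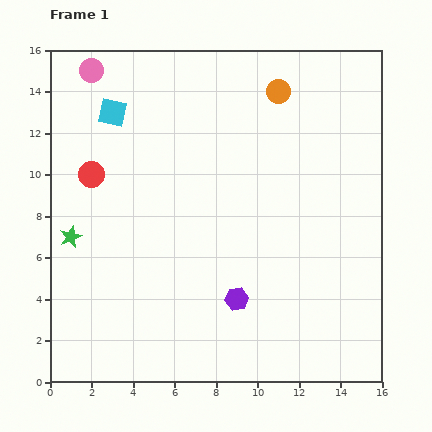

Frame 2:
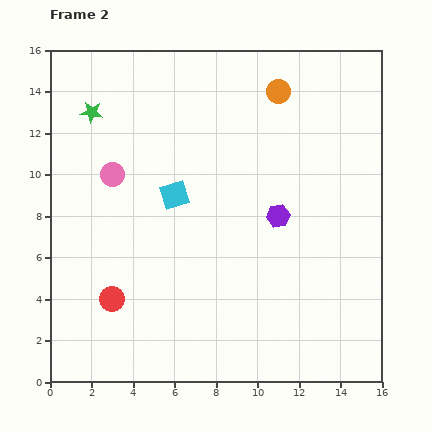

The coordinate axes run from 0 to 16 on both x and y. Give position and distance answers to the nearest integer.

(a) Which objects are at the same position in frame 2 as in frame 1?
the orange circle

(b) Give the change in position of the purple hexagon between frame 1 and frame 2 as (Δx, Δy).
(2, 4)

The purple hexagon was at (9, 4) in frame 1 and (11, 8) in frame 2.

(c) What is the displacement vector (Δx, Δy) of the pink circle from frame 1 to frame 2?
(1, -5)

The pink circle was at (2, 15) in frame 1 and (3, 10) in frame 2.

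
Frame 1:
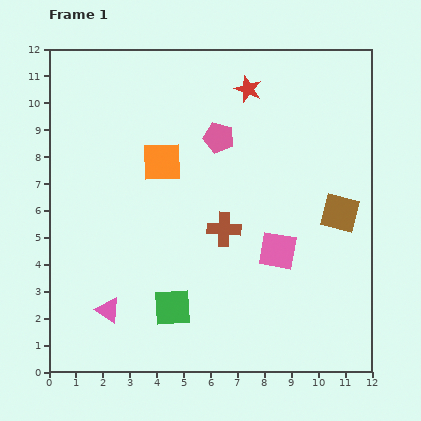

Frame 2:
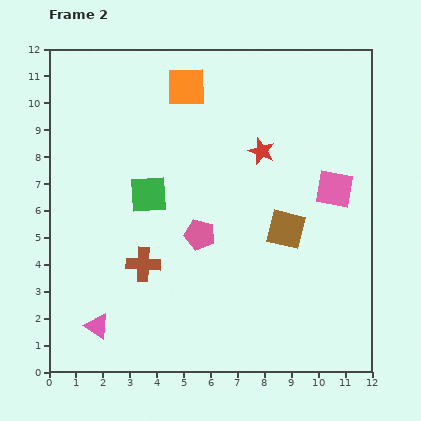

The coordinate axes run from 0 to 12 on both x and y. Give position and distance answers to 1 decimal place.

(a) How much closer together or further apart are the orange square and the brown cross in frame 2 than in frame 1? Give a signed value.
+3.4

Distance in frame 1: 3.4. Distance in frame 2: 6.8.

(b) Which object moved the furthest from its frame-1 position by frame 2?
the green square

(moved 4.3; next 3.7)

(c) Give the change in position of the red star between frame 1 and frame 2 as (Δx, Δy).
(0.5, -2.3)

The red star was at (7.4, 10.5) in frame 1 and (7.9, 8.2) in frame 2.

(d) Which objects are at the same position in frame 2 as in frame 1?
none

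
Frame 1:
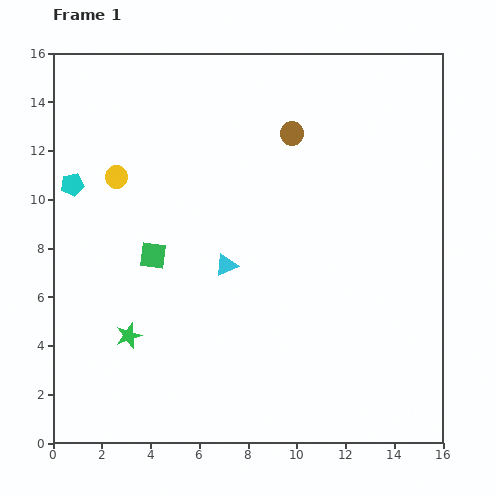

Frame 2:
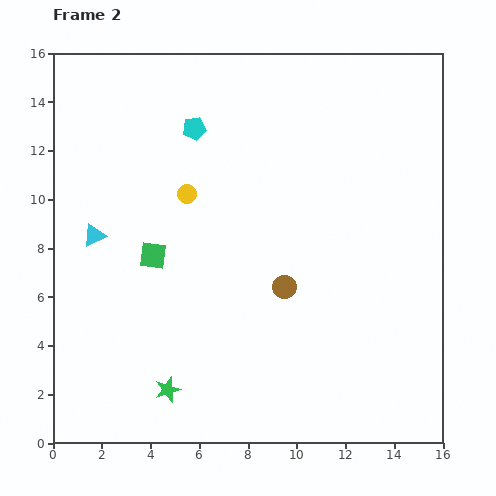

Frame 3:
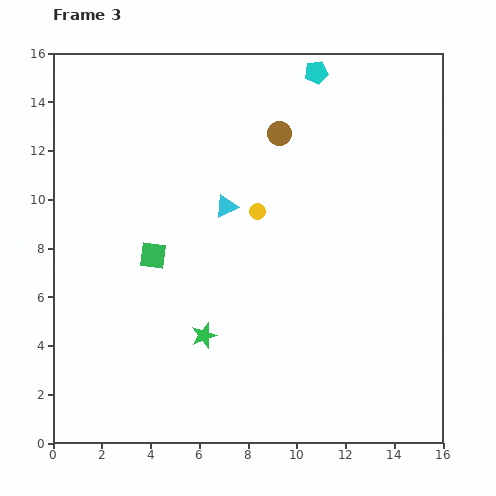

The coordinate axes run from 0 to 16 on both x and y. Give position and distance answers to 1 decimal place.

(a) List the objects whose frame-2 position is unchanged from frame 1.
the green square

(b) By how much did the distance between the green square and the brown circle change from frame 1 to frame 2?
-2.0

Distance in frame 1: 7.6. Distance in frame 2: 5.6.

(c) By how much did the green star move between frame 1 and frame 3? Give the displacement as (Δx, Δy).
(3.1, 0.0)

The green star was at (3.1, 4.4) in frame 1 and (6.2, 4.4) in frame 3.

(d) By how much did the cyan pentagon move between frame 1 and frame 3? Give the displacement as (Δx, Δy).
(10.0, 4.6)

The cyan pentagon was at (0.8, 10.6) in frame 1 and (10.8, 15.2) in frame 3.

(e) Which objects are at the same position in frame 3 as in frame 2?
the green square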